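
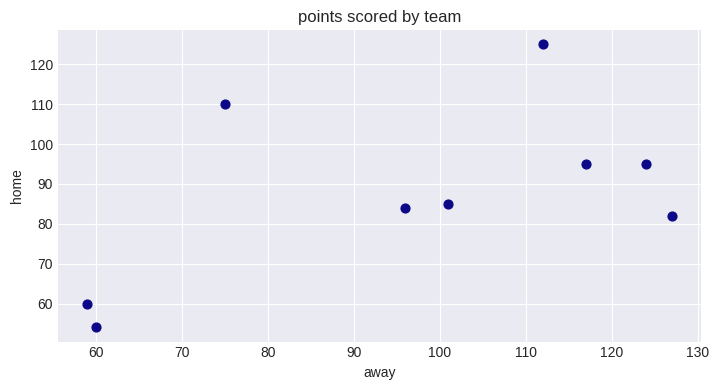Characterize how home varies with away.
Points are positively correlated; moderate (|r| ≈ 0.5).

positive, moderate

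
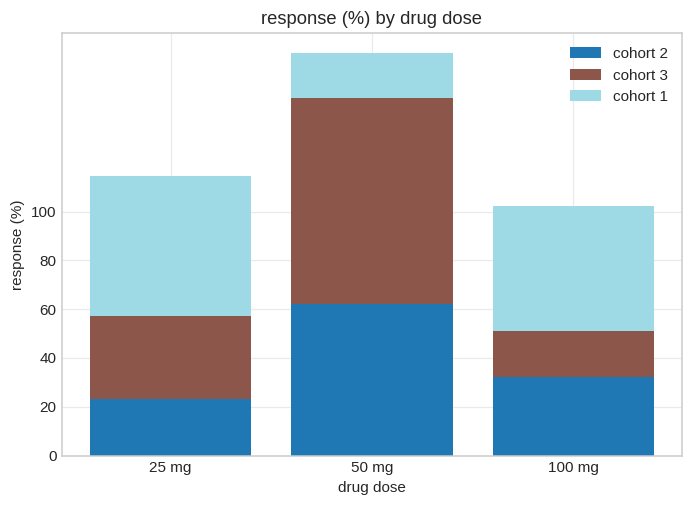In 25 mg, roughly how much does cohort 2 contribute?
≈ 20

cohort 2 top ≈ 20, bottom ≈ 0; segment ≈ 20.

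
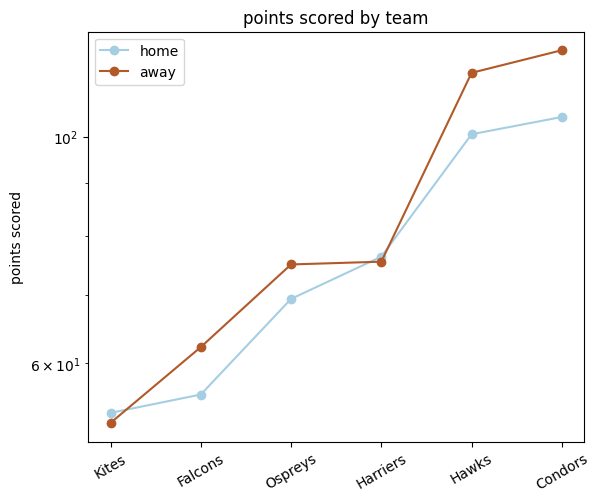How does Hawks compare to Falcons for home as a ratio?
≈ 1.67×

Hawks ≈ 100, Falcons ≈ 60; 100/60 ≈ 1.67.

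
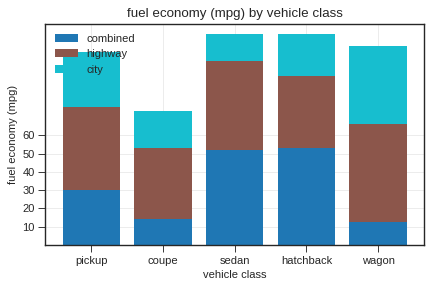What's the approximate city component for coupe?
city top ≈ 70, bottom ≈ 50; segment ≈ 20.

≈ 20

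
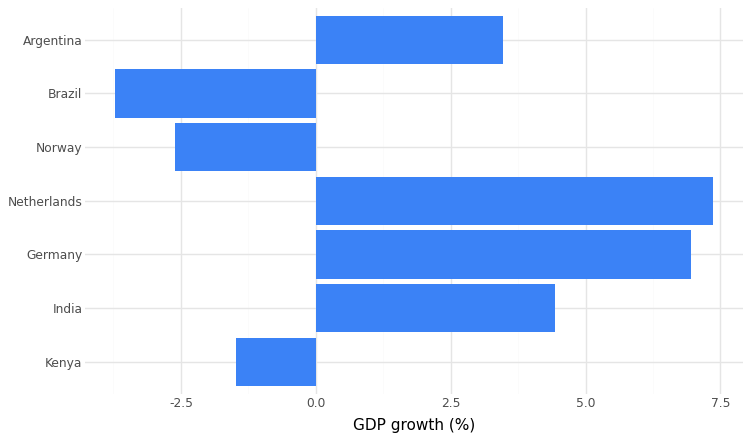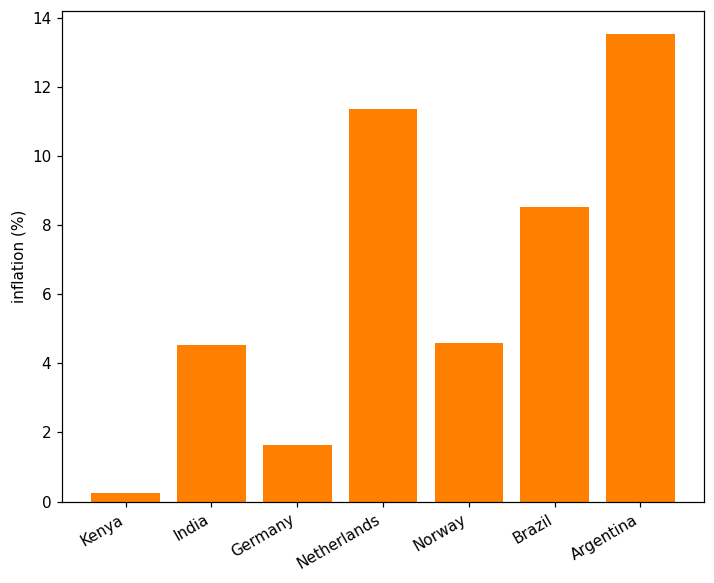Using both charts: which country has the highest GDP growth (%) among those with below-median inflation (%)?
Germany

Chart 2 median inflation (%) ≈ 4; below-median countries: Kenya, India, Germany. Among those, Germany has the highest GDP growth (%) (≈ 7).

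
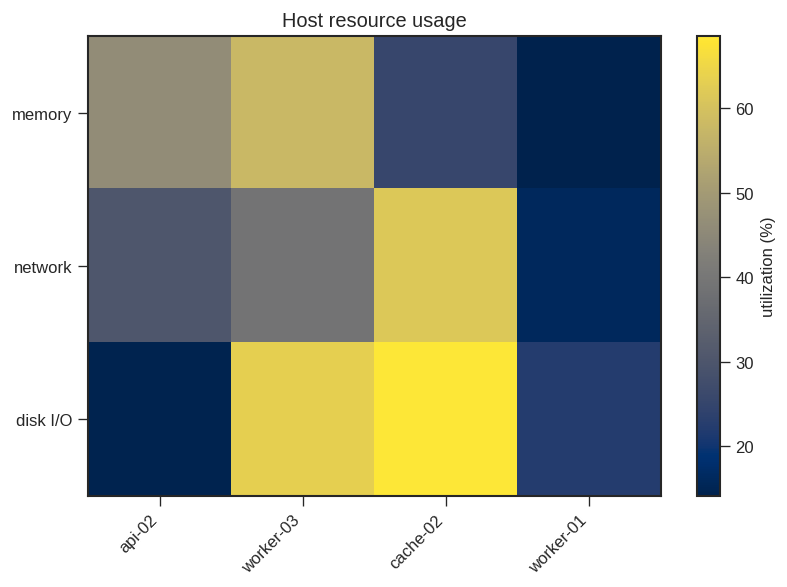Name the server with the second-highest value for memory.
api-02

Top 3 for memory: worker-03 ≈ 60, api-02 ≈ 45, cache-02 ≈ 25.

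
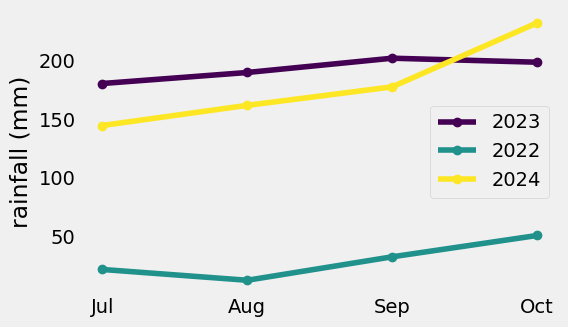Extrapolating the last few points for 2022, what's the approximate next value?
Last three: 20, 40, 60 → slope ≈ 20/step → next ≈ 80.

≈ 80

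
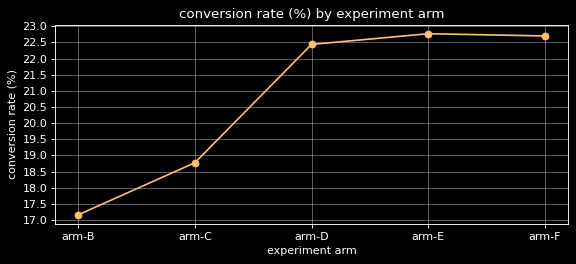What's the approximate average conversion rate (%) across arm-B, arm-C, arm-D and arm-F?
≈ 20.25

(17.0 + 19.0 + 22.5 + 22.5) / 4 ≈ 20.25.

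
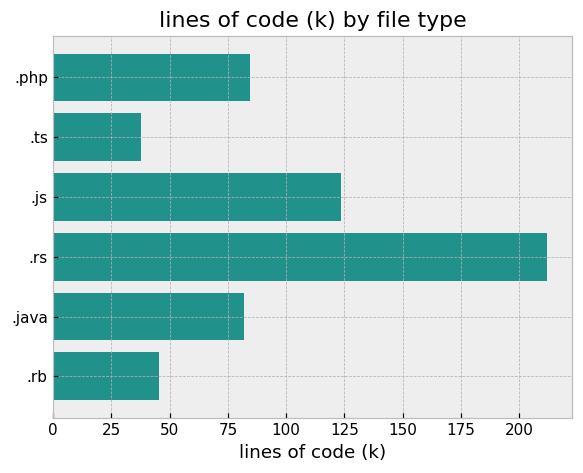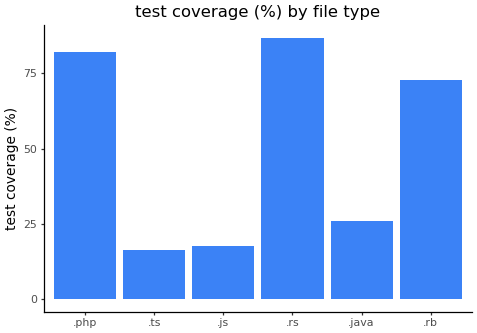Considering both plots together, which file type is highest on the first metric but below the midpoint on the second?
Chart 2 median test coverage (%) ≈ 50; below-median file types: .ts, .js, .java. Among those, .js has the highest lines of code (k) (≈ 120).

.js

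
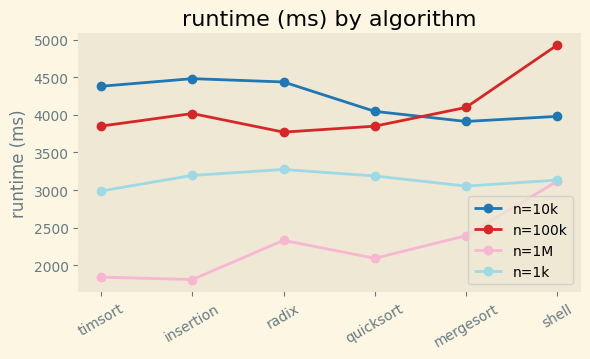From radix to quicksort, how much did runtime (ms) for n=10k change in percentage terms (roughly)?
≈ -11.1%

radix ≈ 4500, quicksort ≈ 4000; (4000 − 4500) / 4500 ≈ -11.1%.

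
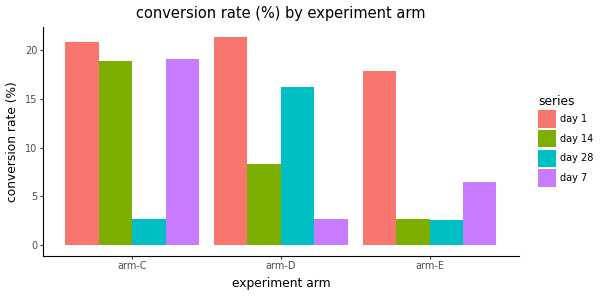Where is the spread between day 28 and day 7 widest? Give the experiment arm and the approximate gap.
arm-C: day 28 ≈ 2, day 7 ≈ 20 → gap ≈ 18. Next-largest (arm-D) is only ≈ 14.

arm-C, ≈ 18 %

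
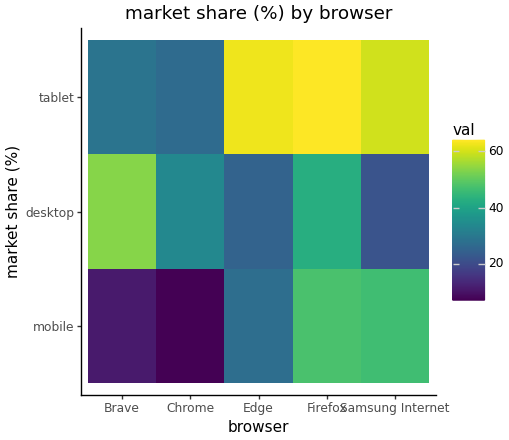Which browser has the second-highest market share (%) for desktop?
Firefox

Top 3 for desktop: Brave ≈ 55, Firefox ≈ 45, Chrome ≈ 35.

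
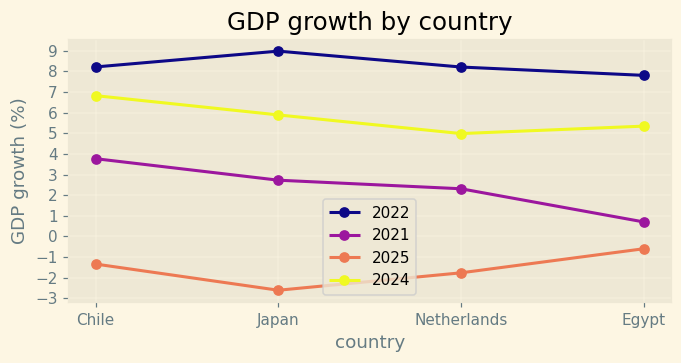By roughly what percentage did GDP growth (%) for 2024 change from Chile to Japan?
≈ -14.3%

Chile ≈ 7, Japan ≈ 6; (6 − 7) / 7 ≈ -14.3%.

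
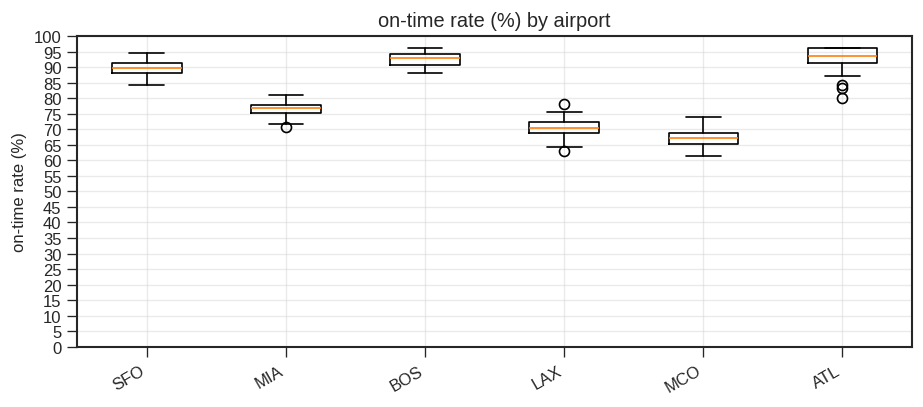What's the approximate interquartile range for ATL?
≈ 5

Q3 ≈ 95, Q1 ≈ 90; IQR ≈ 5.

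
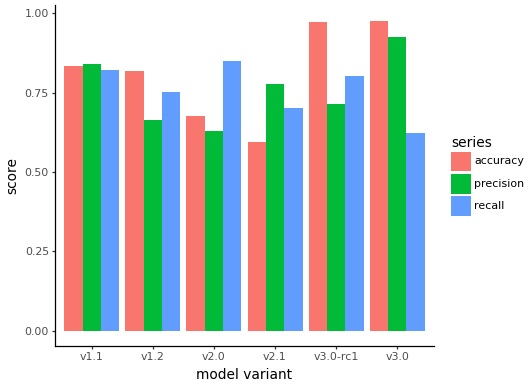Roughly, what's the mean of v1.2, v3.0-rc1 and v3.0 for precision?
≈ 0.77

(0.7 + 0.7 + 0.9) / 3 ≈ 0.77.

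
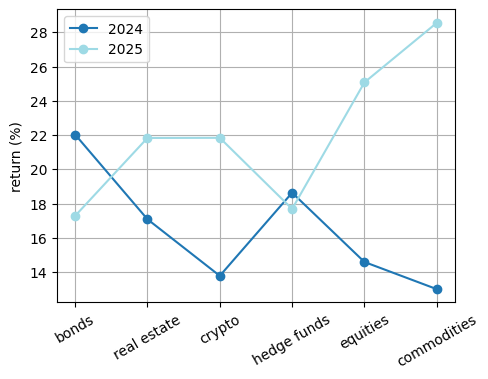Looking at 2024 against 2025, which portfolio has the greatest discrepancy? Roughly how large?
commodities, ≈ 16 %

commodities: 2024 ≈ 12, 2025 ≈ 28 → gap ≈ 16. Next-largest (equities) is only ≈ 12.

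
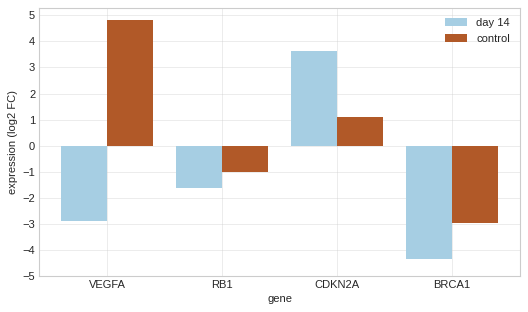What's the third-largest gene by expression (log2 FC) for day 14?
Top 4 for day 14: CDKN2A ≈ 4, RB1 ≈ -2, VEGFA ≈ -3, BRCA1 ≈ -4.

VEGFA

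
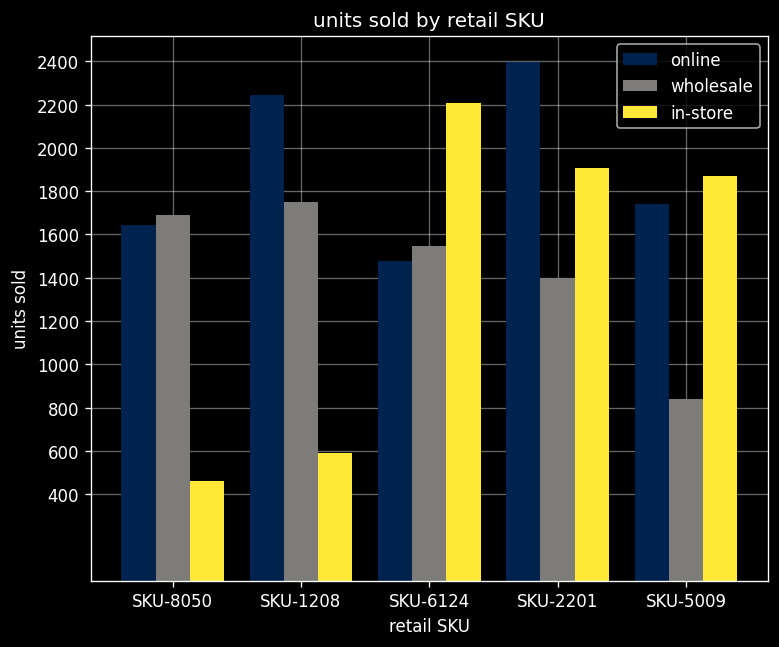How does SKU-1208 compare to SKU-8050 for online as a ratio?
≈ 1.38×

SKU-1208 ≈ 2200, SKU-8050 ≈ 1600; 2200/1600 ≈ 1.38.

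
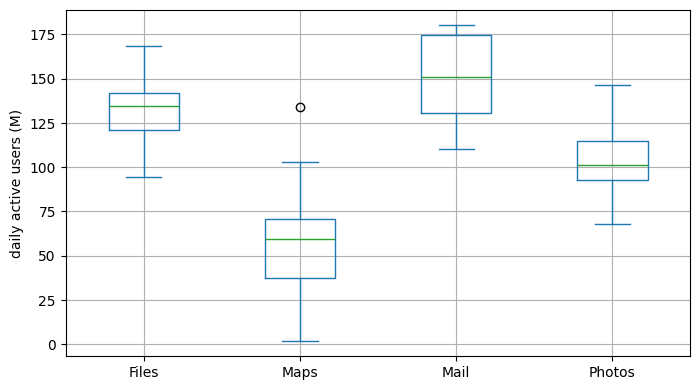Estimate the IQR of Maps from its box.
≈ 30

Q3 ≈ 70, Q1 ≈ 40; IQR ≈ 30.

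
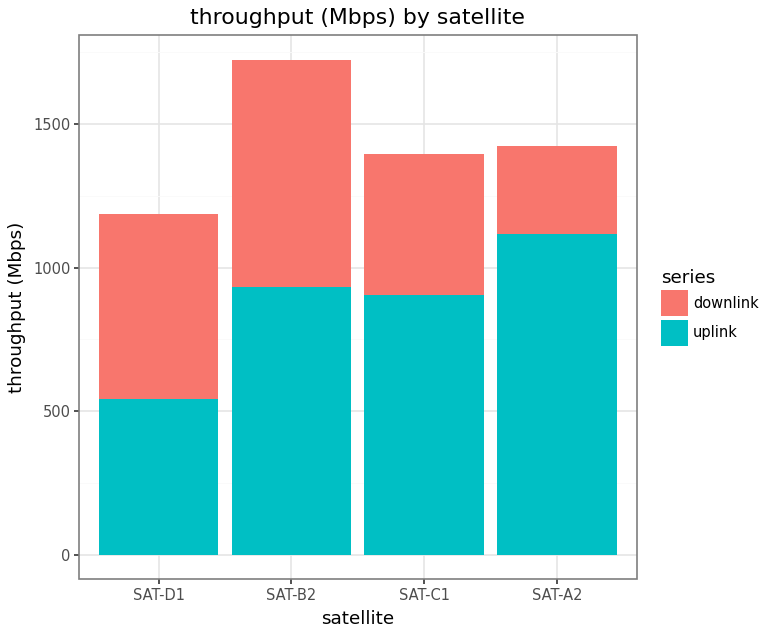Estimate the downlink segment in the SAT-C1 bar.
≈ 400

downlink top ≈ 1400, bottom ≈ 1000; segment ≈ 400.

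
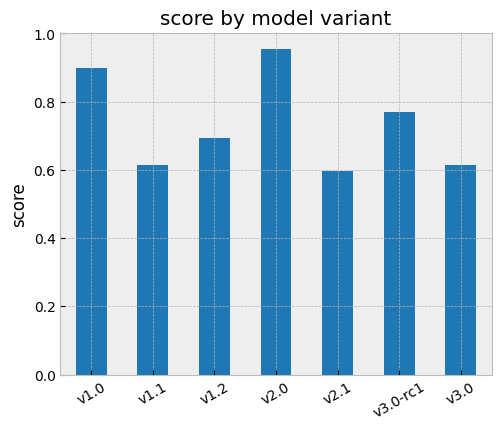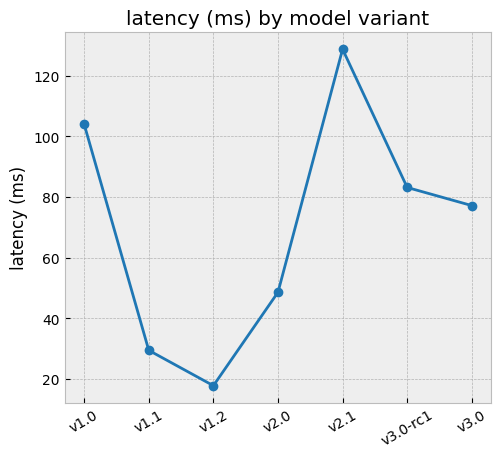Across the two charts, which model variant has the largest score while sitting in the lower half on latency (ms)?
v2.0

Chart 2 median latency (ms) ≈ 80; below-median model variants: v1.1, v1.2, v2.0. Among those, v2.0 has the highest score (≈ 1).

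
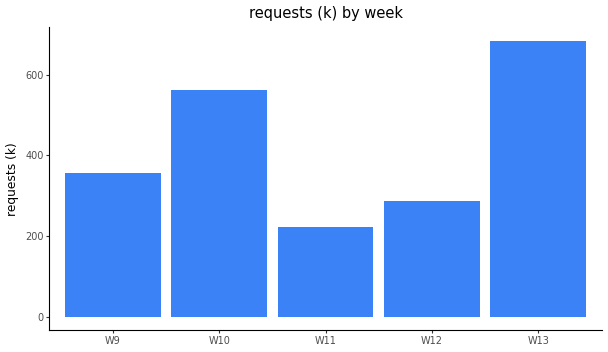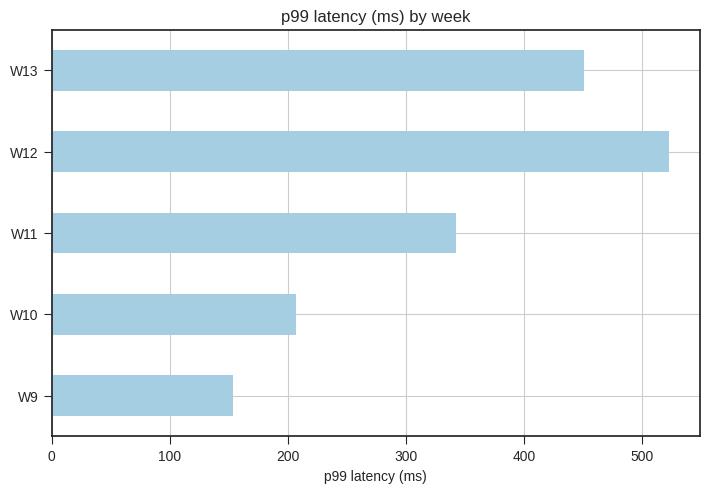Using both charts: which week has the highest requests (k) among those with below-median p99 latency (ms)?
Chart 2 median p99 latency (ms) ≈ 350; below-median weeks: W9, W10. Among those, W10 has the highest requests (k) (≈ 600).

W10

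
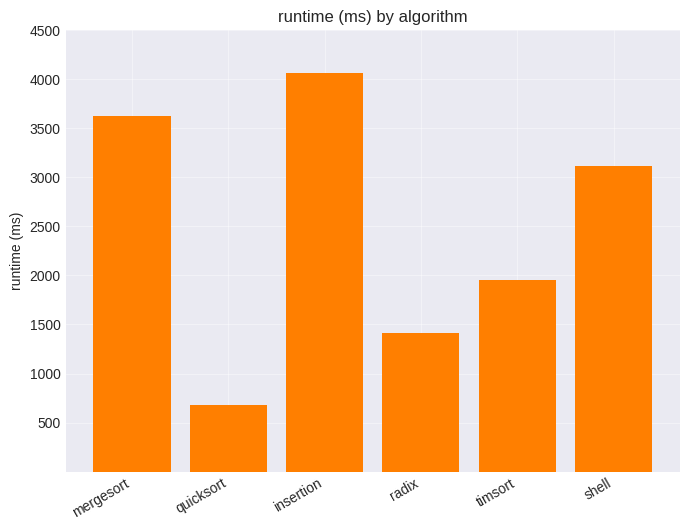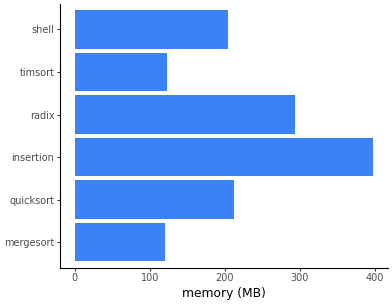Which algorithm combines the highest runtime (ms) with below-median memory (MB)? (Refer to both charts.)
mergesort

Chart 2 median memory (MB) ≈ 200; below-median algorithms: mergesort, timsort, shell. Among those, mergesort has the highest runtime (ms) (≈ 3500).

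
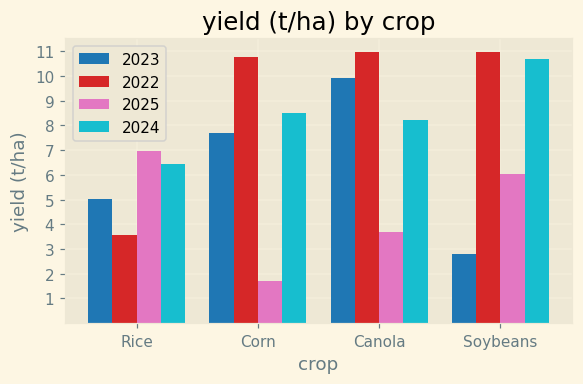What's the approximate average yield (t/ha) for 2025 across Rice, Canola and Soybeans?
(7 + 4 + 6) / 3 ≈ 6.

≈ 6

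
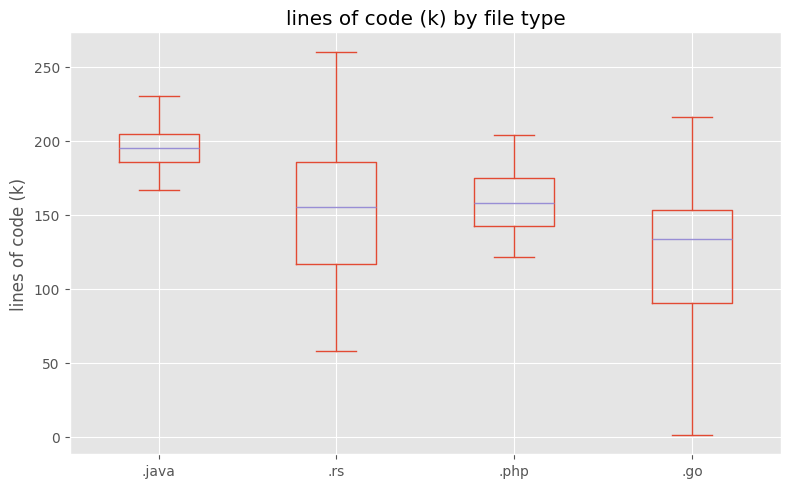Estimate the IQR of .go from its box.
Q3 ≈ 150, Q1 ≈ 90; IQR ≈ 60.

≈ 60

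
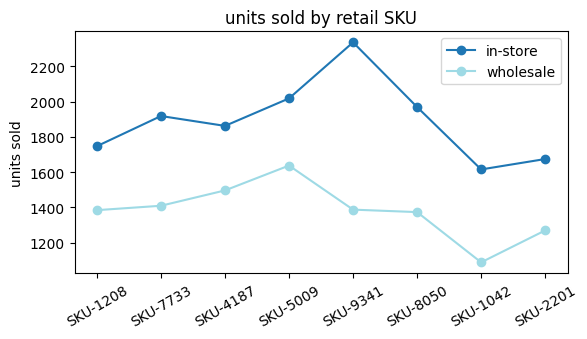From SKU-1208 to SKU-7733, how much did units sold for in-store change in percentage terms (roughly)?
SKU-1208 ≈ 1800, SKU-7733 ≈ 2000; (2000 − 1800) / 1800 ≈ +11.1%.

≈ +11.1%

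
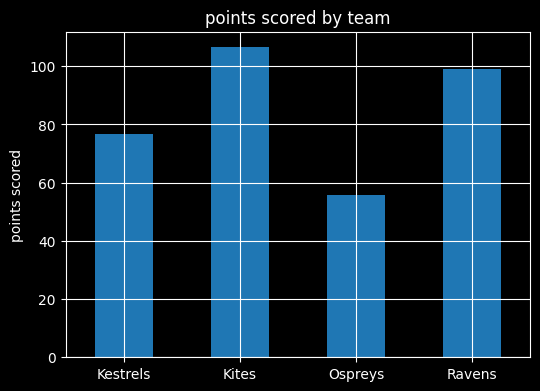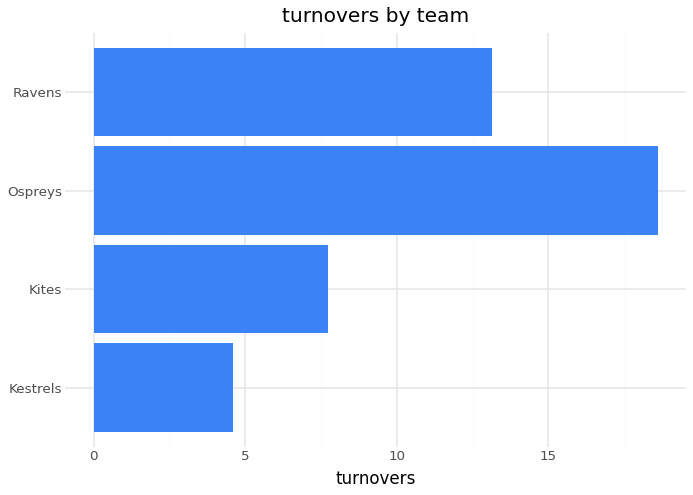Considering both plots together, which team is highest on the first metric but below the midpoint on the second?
Chart 2 median turnovers ≈ 10; below-median teams: Kestrels, Kites. Among those, Kites has the highest points scored (≈ 110).

Kites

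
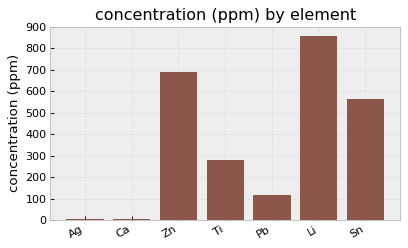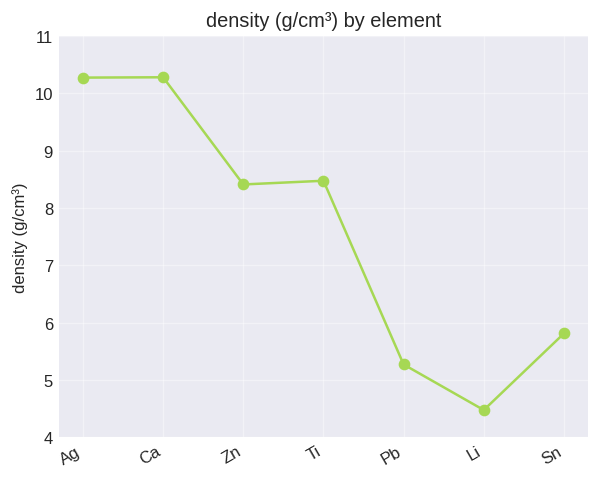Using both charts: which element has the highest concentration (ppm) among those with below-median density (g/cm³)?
Li

Chart 2 median density (g/cm³) ≈ 8; below-median elements: Pb, Li, Sn. Among those, Li has the highest concentration (ppm) (≈ 900).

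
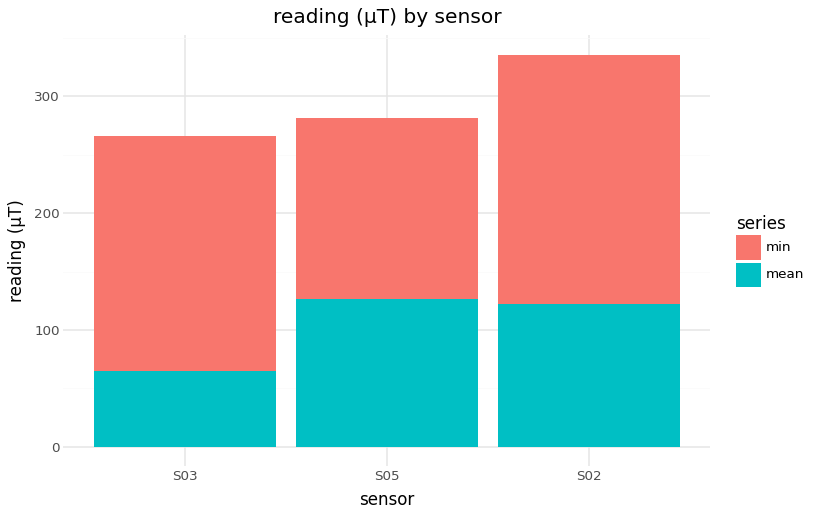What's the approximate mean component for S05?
≈ 150

mean top ≈ 150, bottom ≈ 0; segment ≈ 150.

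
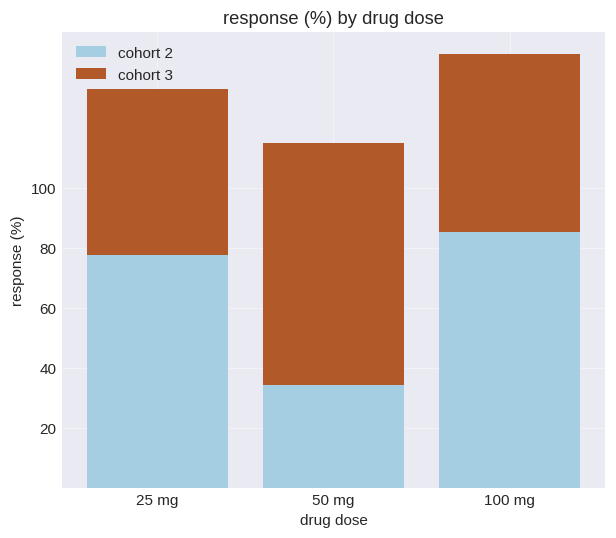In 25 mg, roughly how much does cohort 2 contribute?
≈ 80

cohort 2 top ≈ 80, bottom ≈ 0; segment ≈ 80.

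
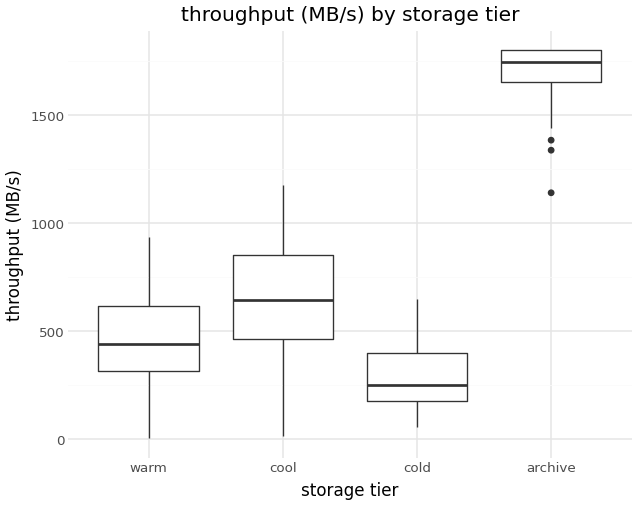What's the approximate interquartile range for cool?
Q3 ≈ 800, Q1 ≈ 400; IQR ≈ 400.

≈ 400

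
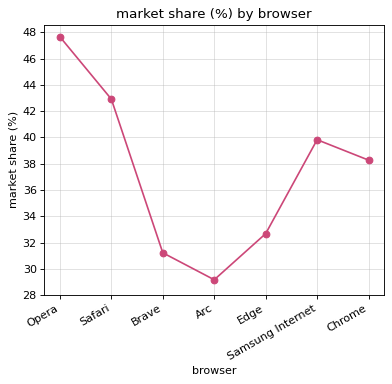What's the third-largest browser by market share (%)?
Samsung Internet

Top 4: Opera ≈ 48, Safari ≈ 42, Samsung Internet ≈ 40, Chrome ≈ 38.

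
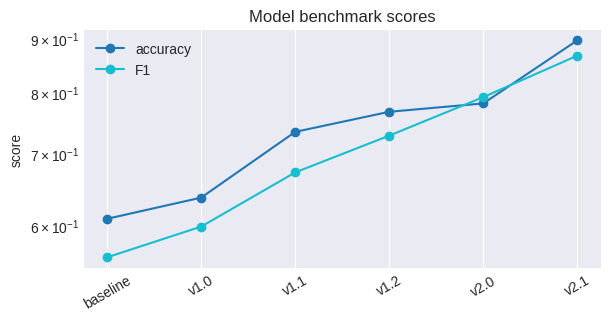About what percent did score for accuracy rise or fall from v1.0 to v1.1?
v1.0 ≈ 0.65, v1.1 ≈ 0.75; (0.75 − 0.65) / 0.65 ≈ +15.4%.

≈ +15.4%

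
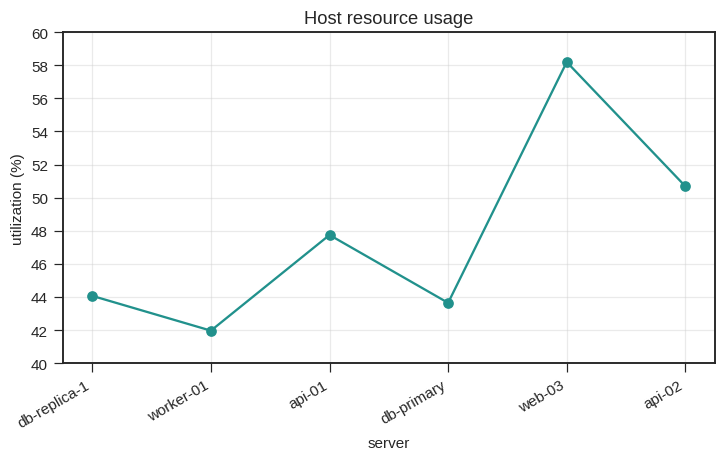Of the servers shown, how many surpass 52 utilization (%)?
Above 52: web-03.

1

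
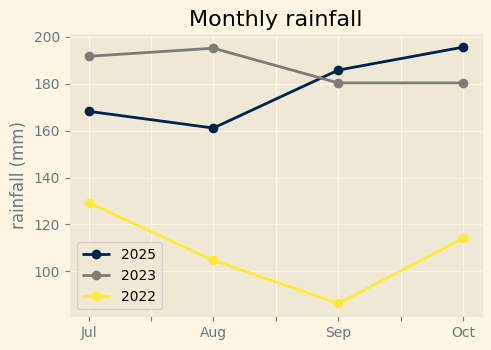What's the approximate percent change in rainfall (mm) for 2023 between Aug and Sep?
≈ -10%

Aug ≈ 200, Sep ≈ 180; (180 − 200) / 200 ≈ -10%.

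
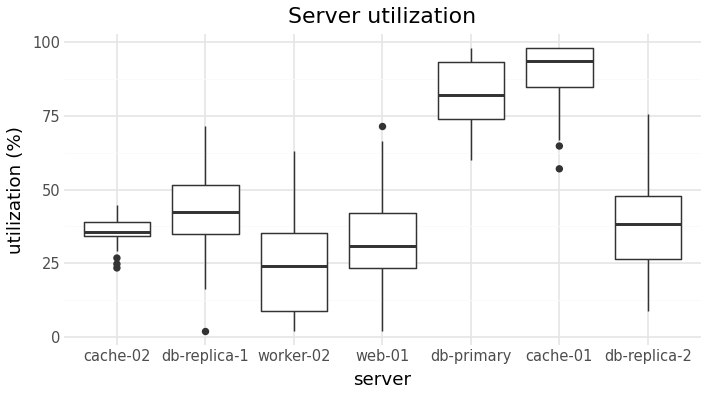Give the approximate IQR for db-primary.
≈ 20

Q3 ≈ 90, Q1 ≈ 70; IQR ≈ 20.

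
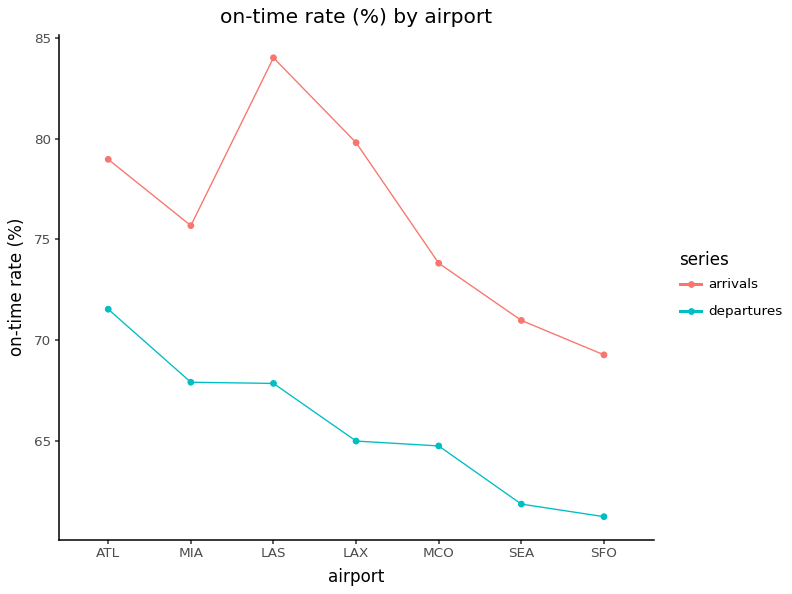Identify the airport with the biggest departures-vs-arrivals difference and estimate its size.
LAS: departures ≈ 68, arrivals ≈ 84 → gap ≈ 16. Next-largest (LAX) is only ≈ 14.

LAS, ≈ 16 %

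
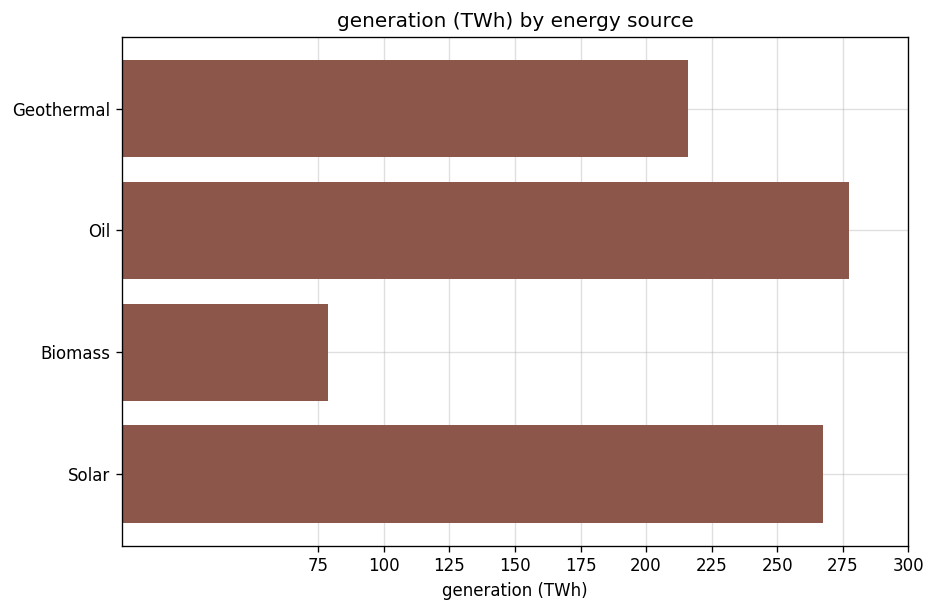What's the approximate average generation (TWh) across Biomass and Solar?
(75 + 275) / 2 ≈ 175.

≈ 175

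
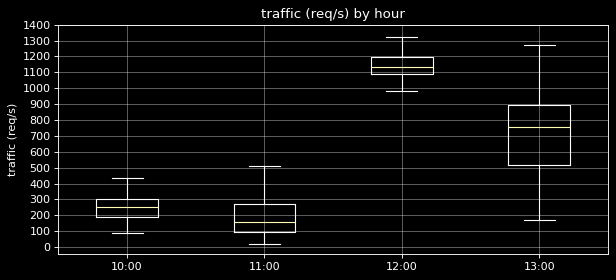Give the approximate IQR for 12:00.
≈ 100

Q3 ≈ 1200, Q1 ≈ 1100; IQR ≈ 100.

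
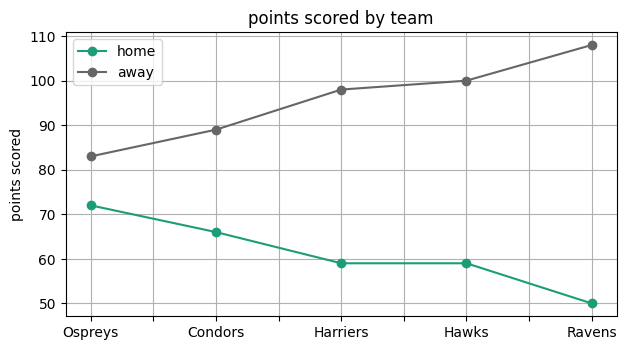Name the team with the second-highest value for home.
Top 3 for home: Ospreys ≈ 70, Condors ≈ 65, Hawks ≈ 60.

Condors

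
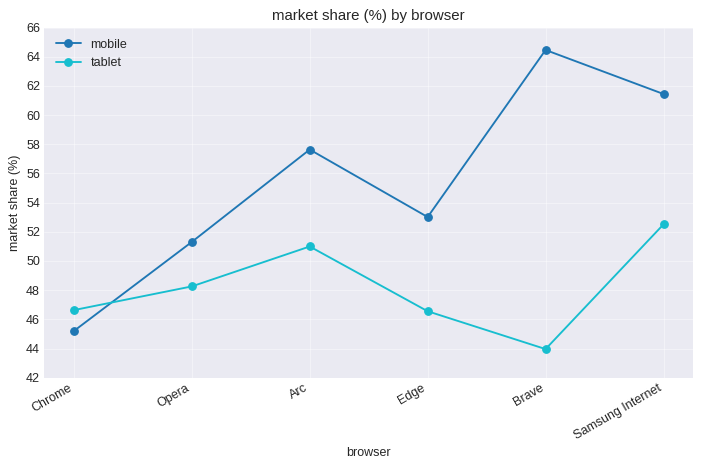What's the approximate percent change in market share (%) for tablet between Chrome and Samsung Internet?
≈ +13%

Chrome ≈ 46, Samsung Internet ≈ 52; (52 − 46) / 46 ≈ +13%.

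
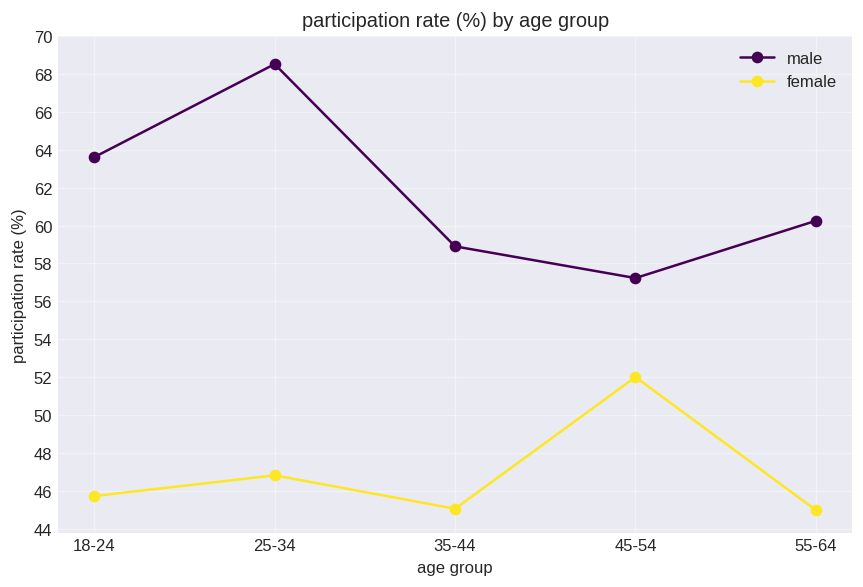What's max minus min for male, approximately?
Max 25-34 ≈ 68, min 45-54 ≈ 58; range ≈ 10.

≈ 10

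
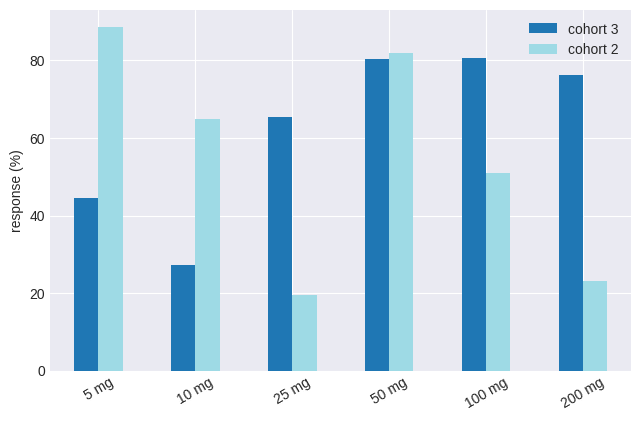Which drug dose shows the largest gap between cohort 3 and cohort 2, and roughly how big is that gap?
200 mg: cohort 3 ≈ 80, cohort 2 ≈ 20 → gap ≈ 60. Next-largest (25 mg) is only ≈ 50.

200 mg, ≈ 60 %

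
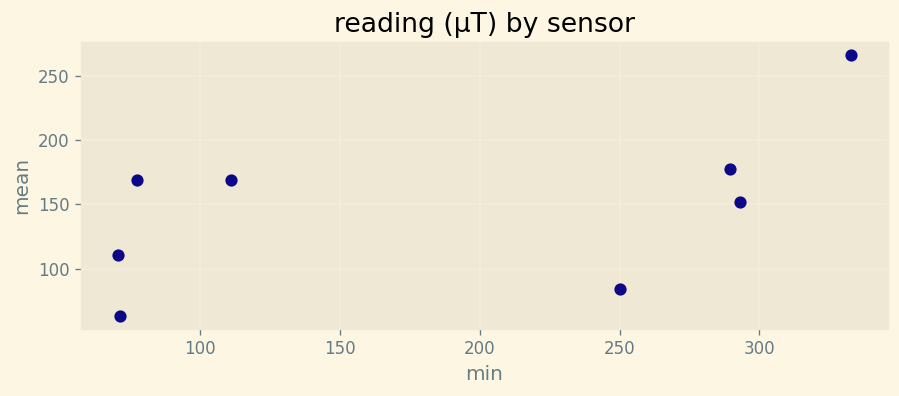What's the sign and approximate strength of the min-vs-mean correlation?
positive, moderate

Points are positively correlated; moderate (|r| ≈ 0.5).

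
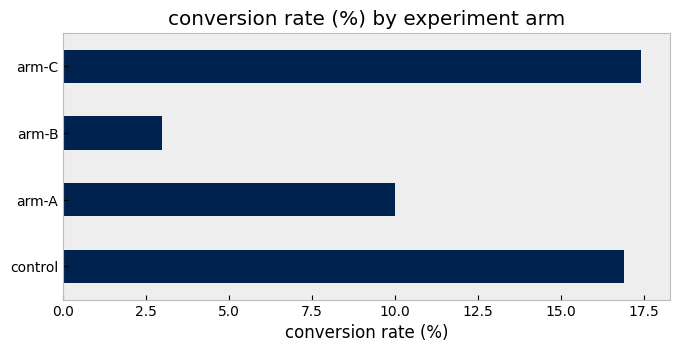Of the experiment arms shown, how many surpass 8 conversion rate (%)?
3

Above 8: control, arm-A, arm-C.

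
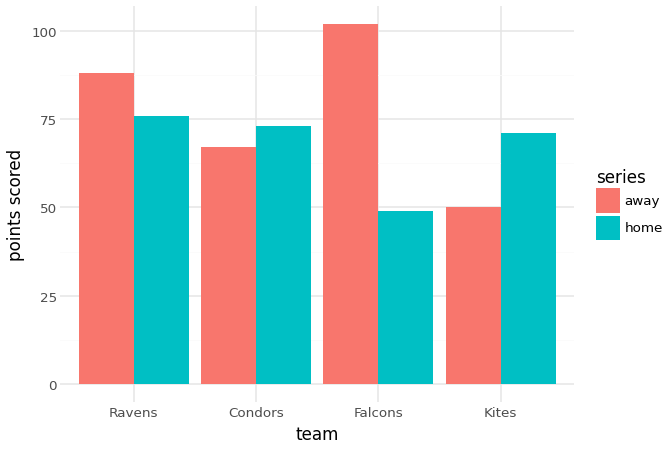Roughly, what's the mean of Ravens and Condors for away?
(90 + 70) / 2 ≈ 80.

≈ 80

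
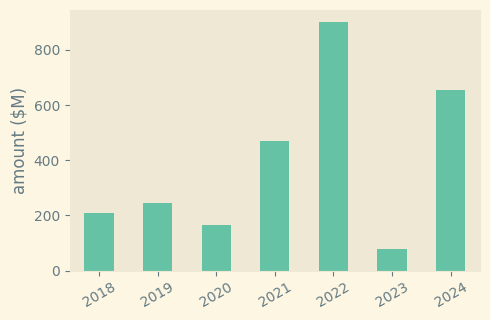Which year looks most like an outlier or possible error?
2022

2022 ≈ 900; the rest sit between ≈ 100 and ≈ 700.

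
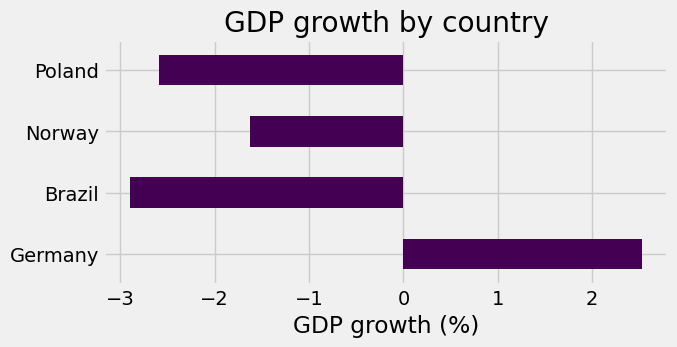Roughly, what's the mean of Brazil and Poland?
≈ -2.75

(-3.0 + -2.5) / 2 ≈ -2.75.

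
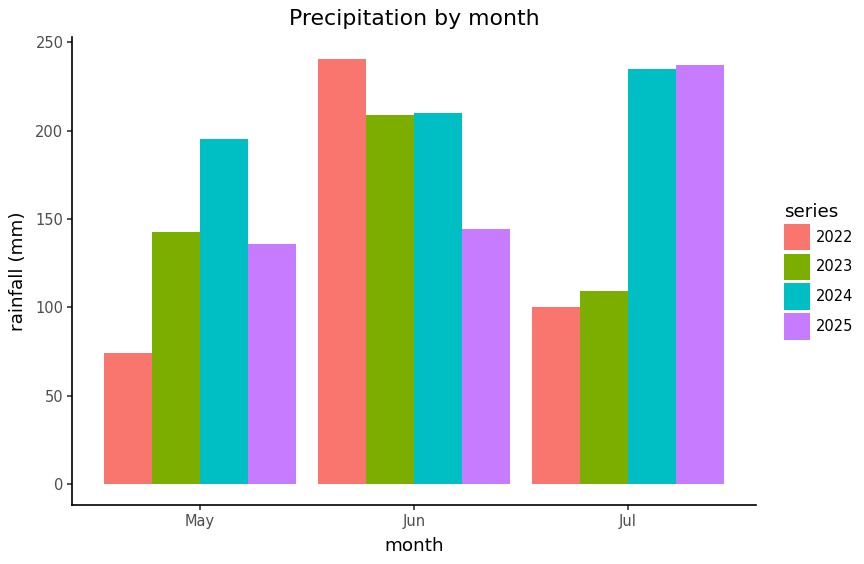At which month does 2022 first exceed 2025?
May: 2022 ≈ 75 vs 2025 ≈ 125 (not yet); Jun: 2022 ≈ 250 vs 2025 ≈ 150 (first crossover).

Jun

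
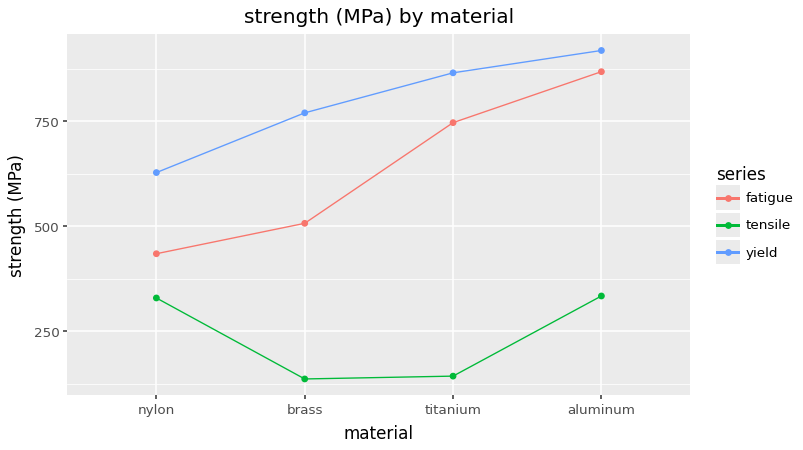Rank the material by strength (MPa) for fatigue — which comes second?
Top 3 for fatigue: aluminum ≈ 900, titanium ≈ 700, brass ≈ 500.

titanium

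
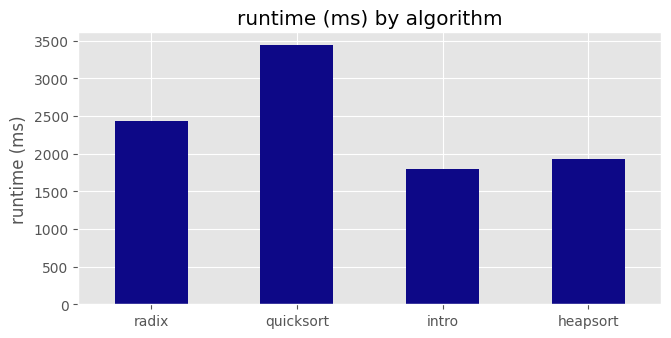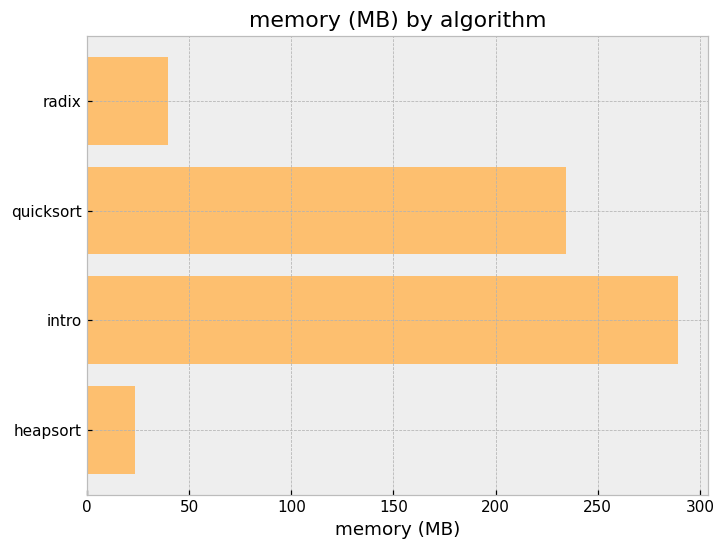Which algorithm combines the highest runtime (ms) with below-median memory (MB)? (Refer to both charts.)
radix

Chart 2 median memory (MB) ≈ 150; below-median algorithms: radix, heapsort. Among those, radix has the highest runtime (ms) (≈ 2500).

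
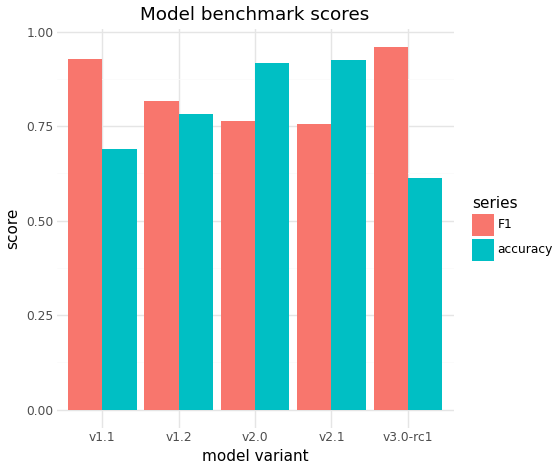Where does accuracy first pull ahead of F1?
v1.2: accuracy ≈ 0.8 vs F1 ≈ 0.8 (not yet); v2.0: accuracy ≈ 0.9 vs F1 ≈ 0.8 (first crossover).

v2.0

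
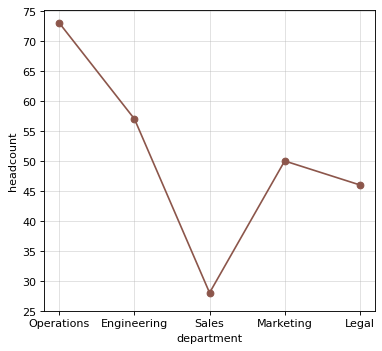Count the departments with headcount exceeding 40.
Above 40: Operations, Engineering, Marketing, Legal.

4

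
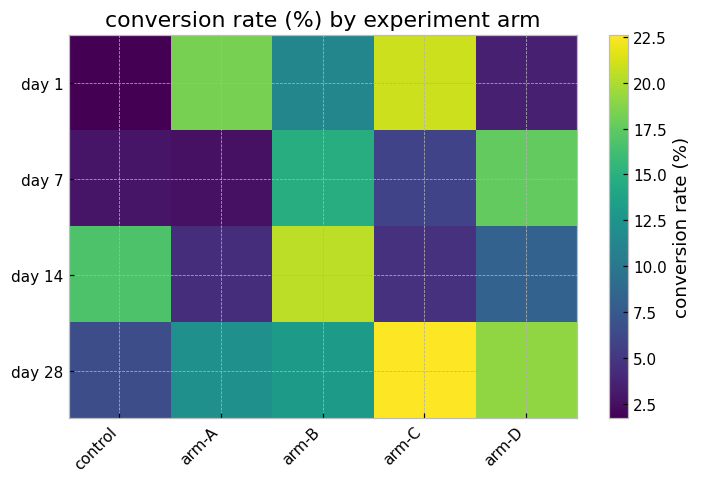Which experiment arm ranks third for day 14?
arm-D

Top 4 for day 14: arm-B ≈ 20, control ≈ 16, arm-D ≈ 8, arm-C ≈ 4.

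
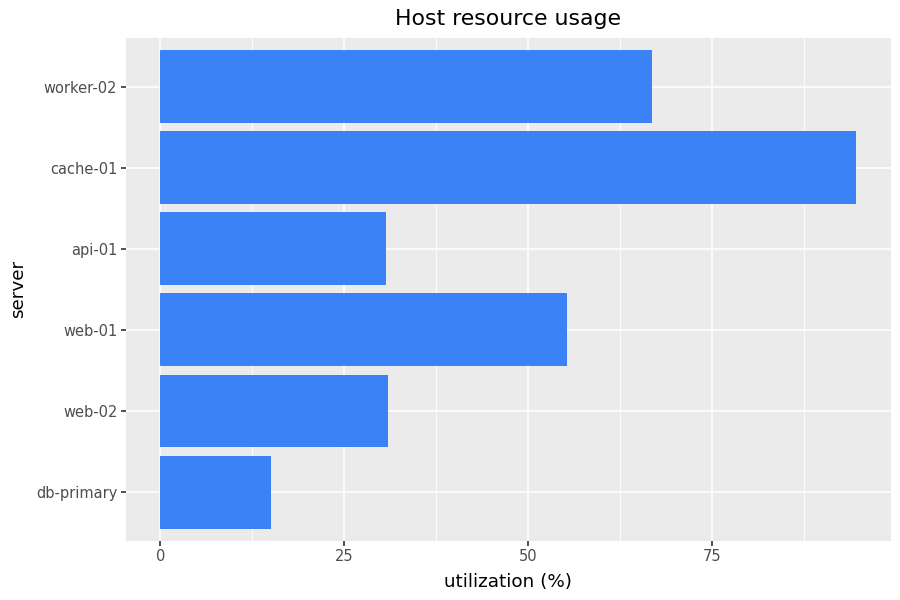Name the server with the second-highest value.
Top 3: cache-01 ≈ 90, worker-02 ≈ 70, web-01 ≈ 60.

worker-02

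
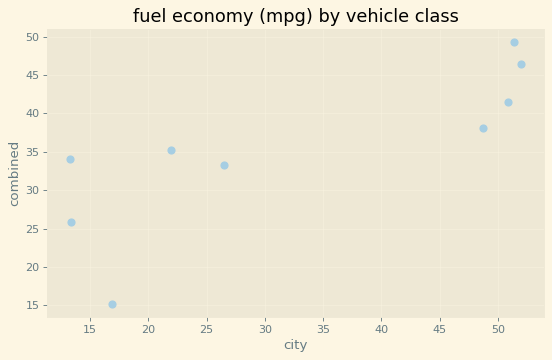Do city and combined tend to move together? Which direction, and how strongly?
positive, strong

Points are positively correlated; strong (|r| ≈ 0.8).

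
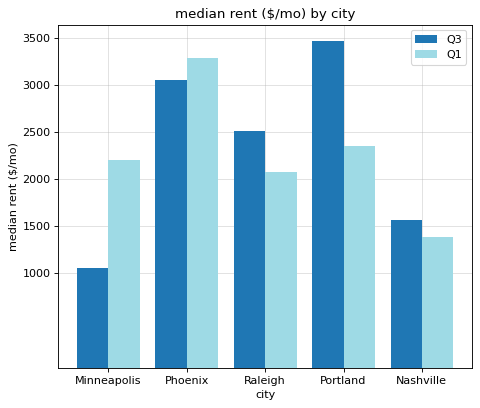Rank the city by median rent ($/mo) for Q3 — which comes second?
Top 3 for Q3: Portland ≈ 3500, Phoenix ≈ 3000, Raleigh ≈ 2500.

Phoenix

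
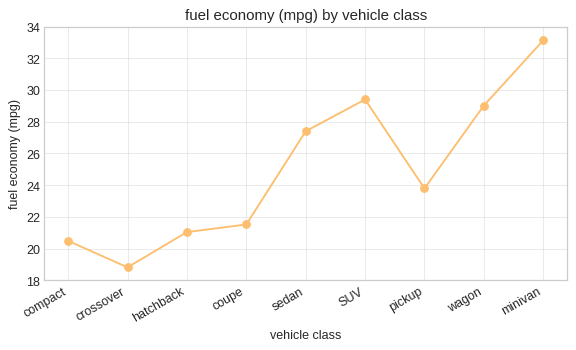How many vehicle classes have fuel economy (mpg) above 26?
Above 26: sedan, SUV, wagon, minivan.

4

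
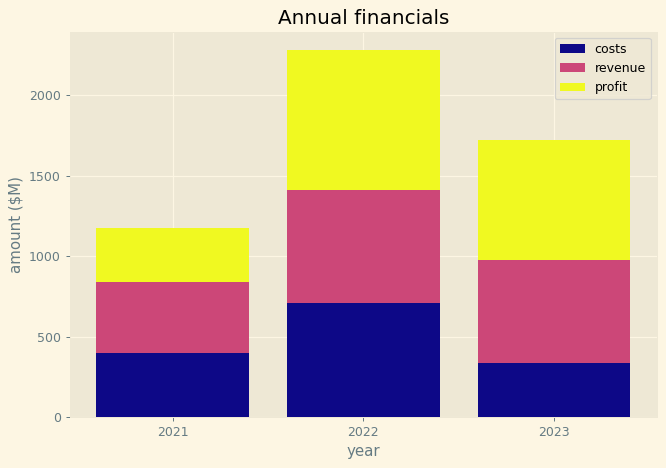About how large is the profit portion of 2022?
≈ 800

profit top ≈ 2200, bottom ≈ 1400; segment ≈ 800.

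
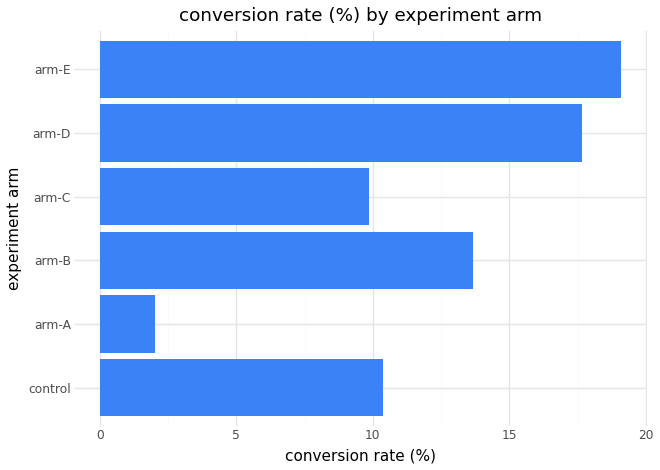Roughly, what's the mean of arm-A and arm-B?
(2 + 14) / 2 ≈ 8.

≈ 8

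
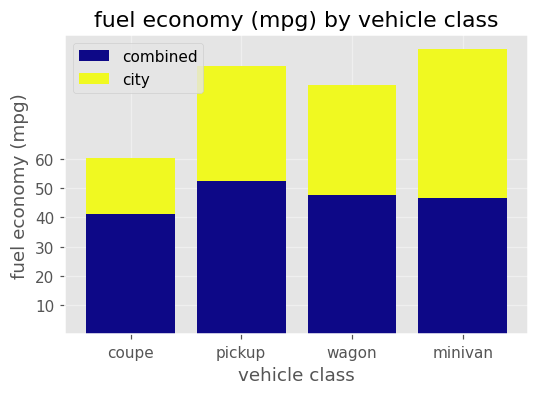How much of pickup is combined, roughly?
≈ 50

combined top ≈ 50, bottom ≈ 0; segment ≈ 50.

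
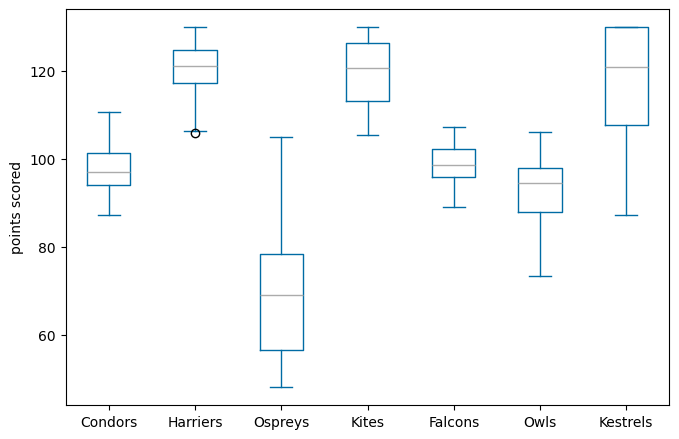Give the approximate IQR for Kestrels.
Q3 ≈ 130, Q1 ≈ 110; IQR ≈ 20.

≈ 20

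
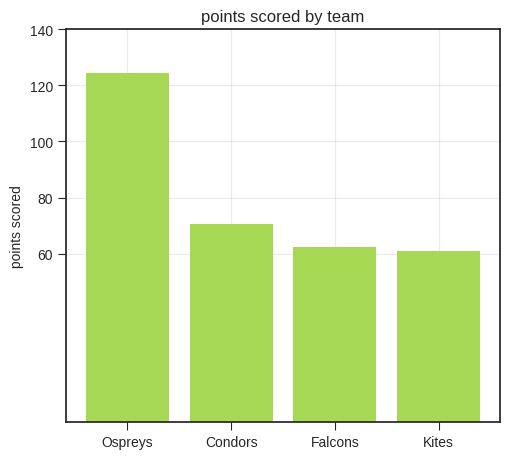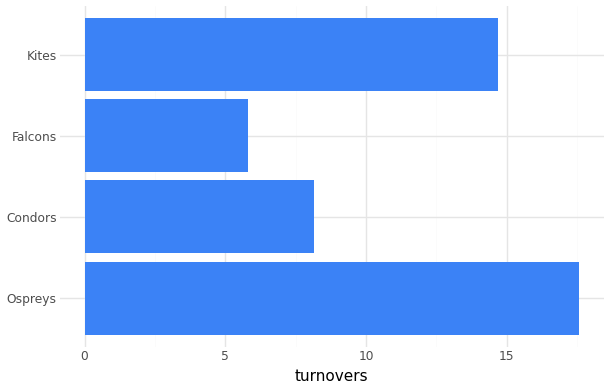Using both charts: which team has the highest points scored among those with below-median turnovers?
Condors

Chart 2 median turnovers ≈ 12; below-median teams: Condors, Falcons. Among those, Condors has the highest points scored (≈ 80).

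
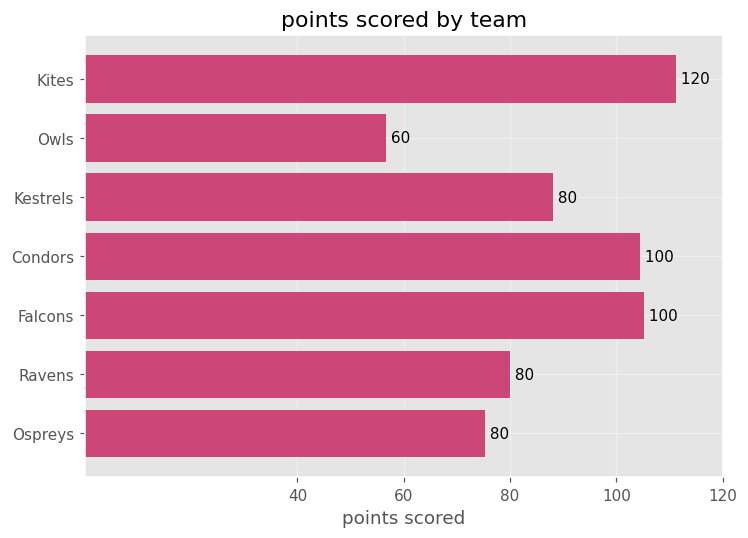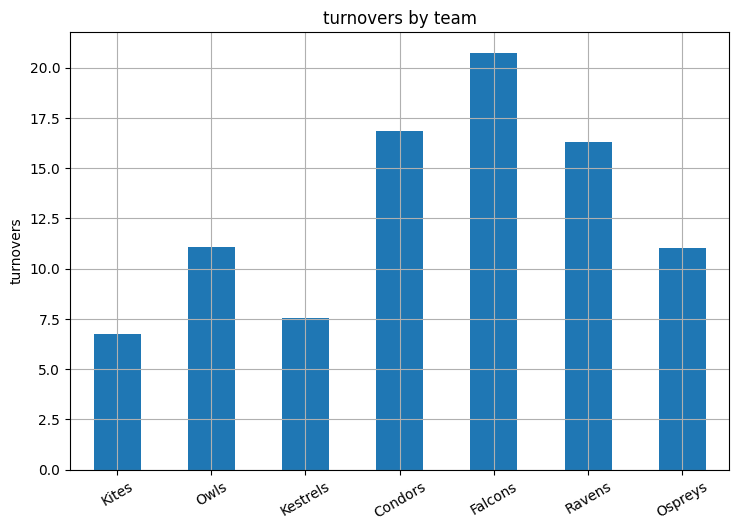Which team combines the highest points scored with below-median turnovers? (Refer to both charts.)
Chart 2 median turnovers ≈ 12; below-median teams: Kites, Kestrels, Ospreys. Among those, Kites has the highest points scored (≈ 120).

Kites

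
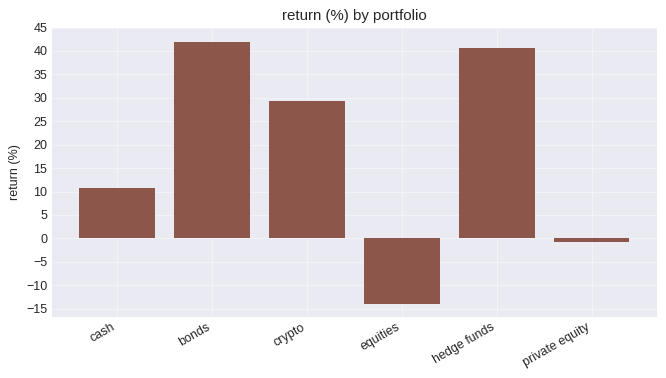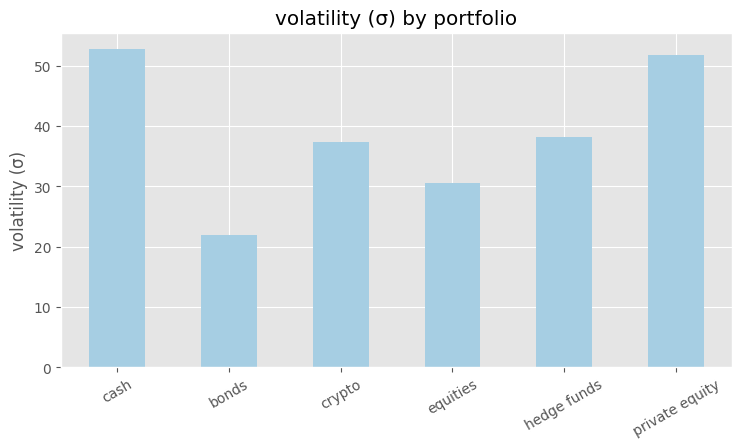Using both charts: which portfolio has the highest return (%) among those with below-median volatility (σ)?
bonds

Chart 2 median volatility (σ) ≈ 40; below-median portfolios: bonds, crypto, equities. Among those, bonds has the highest return (%) (≈ 40).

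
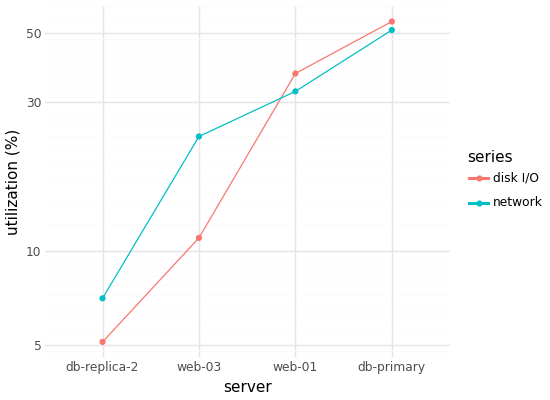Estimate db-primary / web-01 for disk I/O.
≈ 1.57×

db-primary ≈ 55, web-01 ≈ 35; 55/35 ≈ 1.57.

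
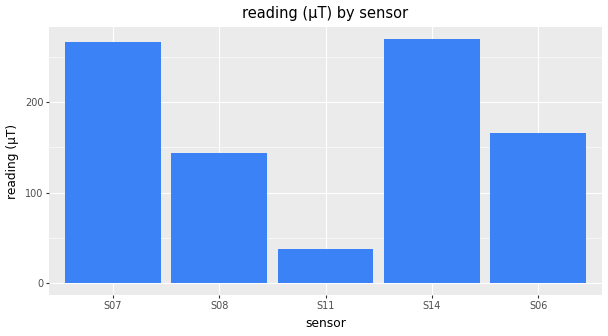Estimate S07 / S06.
S07 ≈ 275, S06 ≈ 175; 275/175 ≈ 1.57.

≈ 1.57×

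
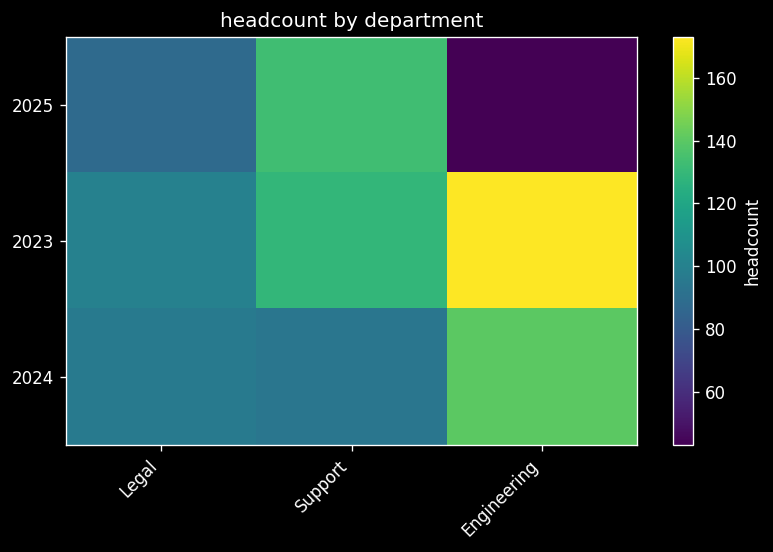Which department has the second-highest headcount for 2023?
Support

Top 3 for 2023: Engineering ≈ 180, Support ≈ 120, Legal ≈ 100.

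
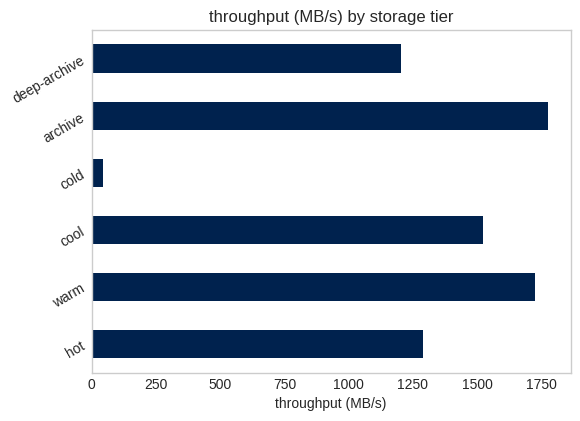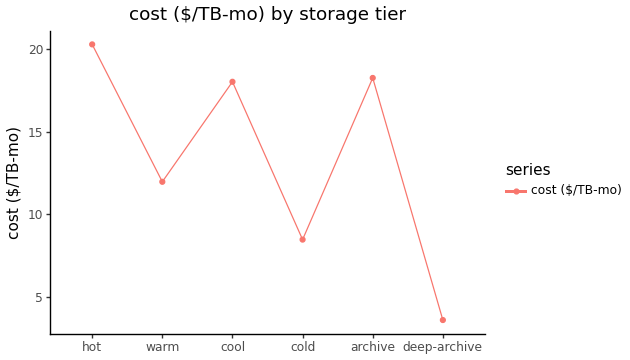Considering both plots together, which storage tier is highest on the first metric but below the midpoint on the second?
Chart 2 median cost ($/TB-mo) ≈ 14; below-median storage tiers: warm, cold, deep-archive. Among those, warm has the highest throughput (MB/s) (≈ 1800).

warm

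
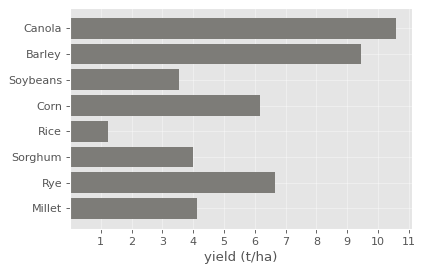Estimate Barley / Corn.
Barley ≈ 9, Corn ≈ 6; 9/6 ≈ 1.5.

≈ 1.5×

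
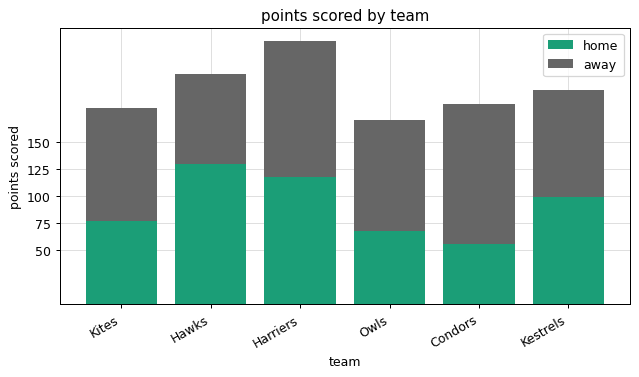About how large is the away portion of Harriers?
≈ 125

away top ≈ 250, bottom ≈ 125; segment ≈ 125.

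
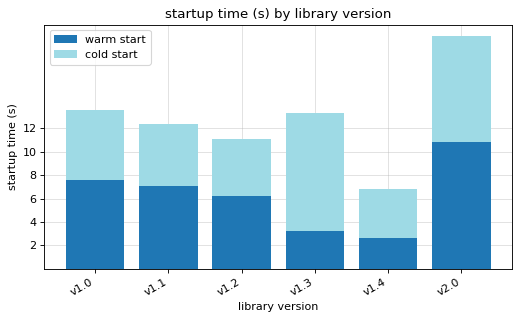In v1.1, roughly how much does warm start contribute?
≈ 8

warm start top ≈ 8, bottom ≈ 0; segment ≈ 8.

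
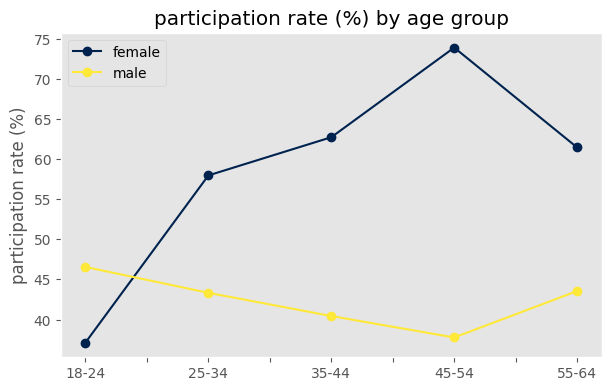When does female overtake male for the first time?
18-24: female ≈ 35 vs male ≈ 45 (not yet); 25-34: female ≈ 60 vs male ≈ 45 (first crossover).

25-34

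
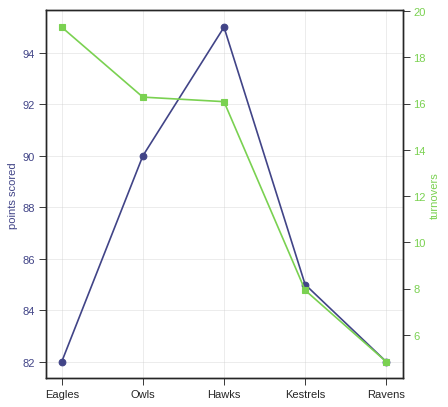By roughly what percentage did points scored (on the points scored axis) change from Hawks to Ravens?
≈ -14.6%

Hawks ≈ 96, Ravens ≈ 82; (82 − 96) / 96 ≈ -14.6%.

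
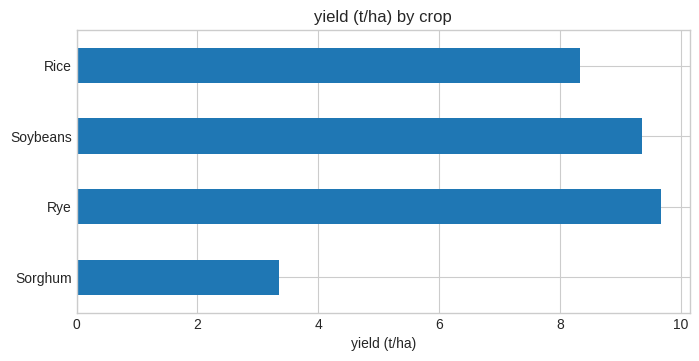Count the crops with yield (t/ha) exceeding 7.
Above 7: Rye, Soybeans, Rice.

3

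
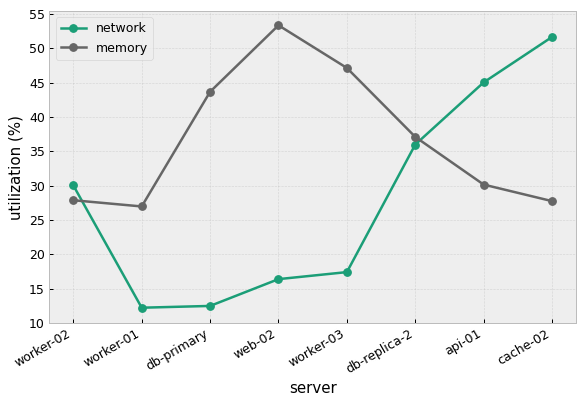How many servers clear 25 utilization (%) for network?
Above 25: worker-02, db-replica-2, api-01, cache-02.

4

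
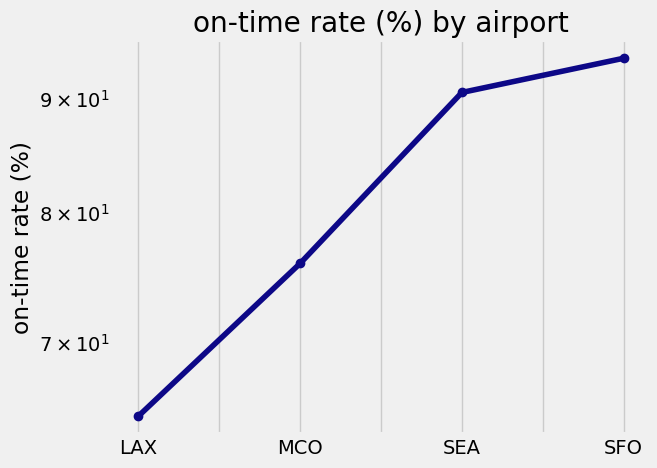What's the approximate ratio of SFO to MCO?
≈ 1.27×

SFO ≈ 95, MCO ≈ 75; 95/75 ≈ 1.27.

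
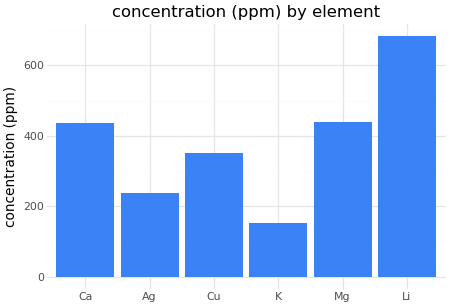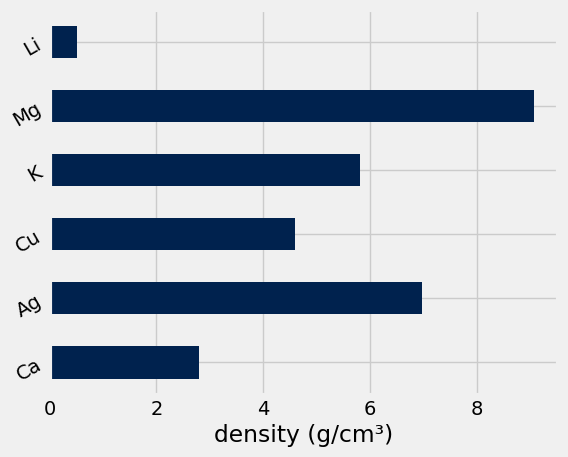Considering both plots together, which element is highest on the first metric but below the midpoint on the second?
Chart 2 median density (g/cm³) ≈ 5; below-median elements: Ca, Cu, Li. Among those, Li has the highest concentration (ppm) (≈ 700).

Li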